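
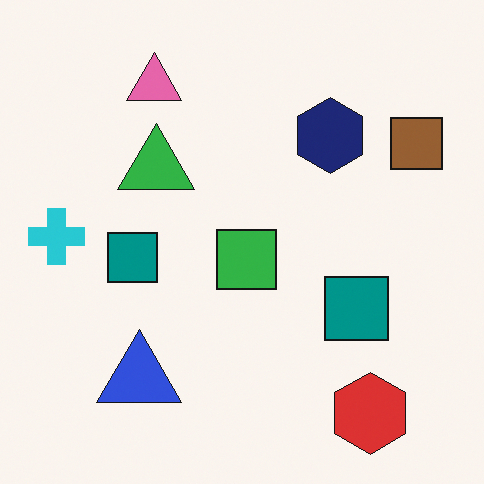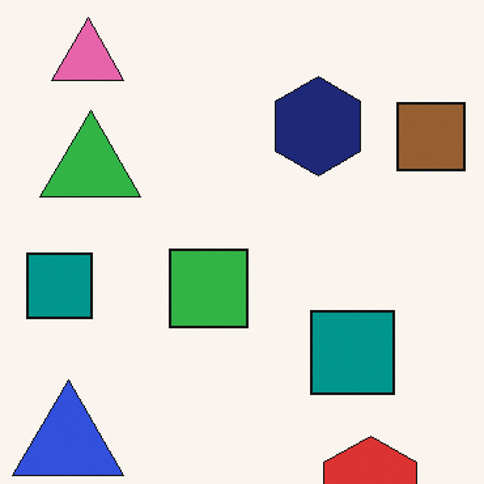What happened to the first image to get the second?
Cropped slightly and scaled back up.

The visible shapes are larger and the field of view is narrower; shapes near the original edges may be partly or wholly outside the frame — a crop-and-rescale.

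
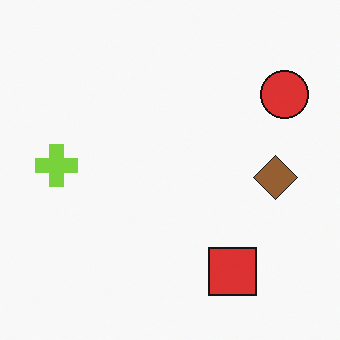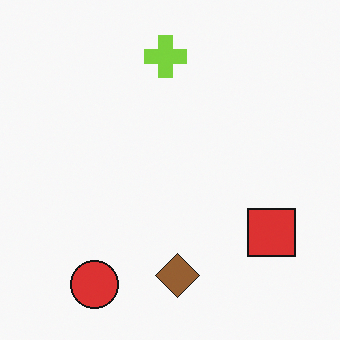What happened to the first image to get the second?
This is the original image transposed (reflected across the top-left ↔ bottom-right diagonal).

Shapes have swapped their row and column positions — what was in the top-right is now in the bottom-left — a diagonal reflection.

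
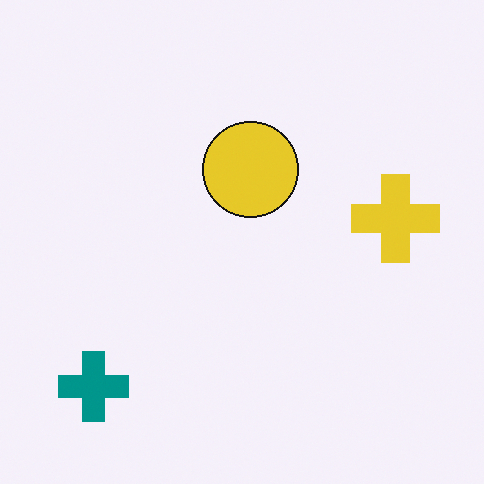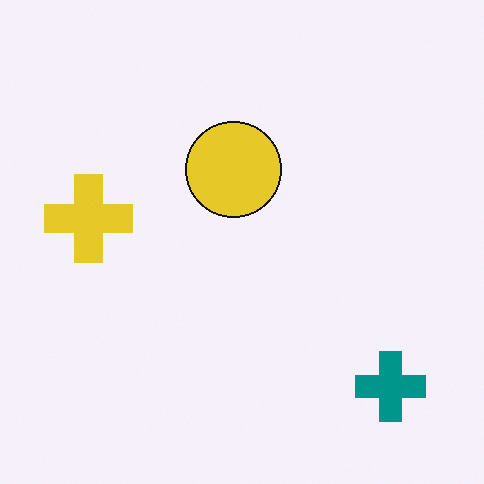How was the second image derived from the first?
Flipped horizontally (left ↔ right).

The yellow cross is in the right of the first image and the left of the second — shapes on opposite sides of the vertical midline have swapped in a mirror flip.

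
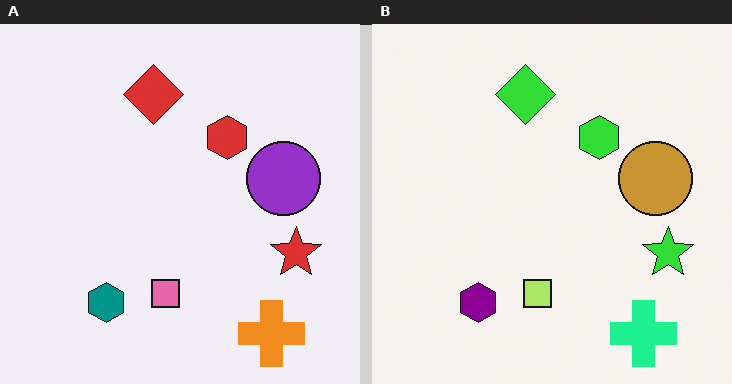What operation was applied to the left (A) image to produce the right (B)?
The transformation is: hue-shifted noticeably.

Every shape's color has rotated by the same amount around the hue wheel — a uniform hue shift.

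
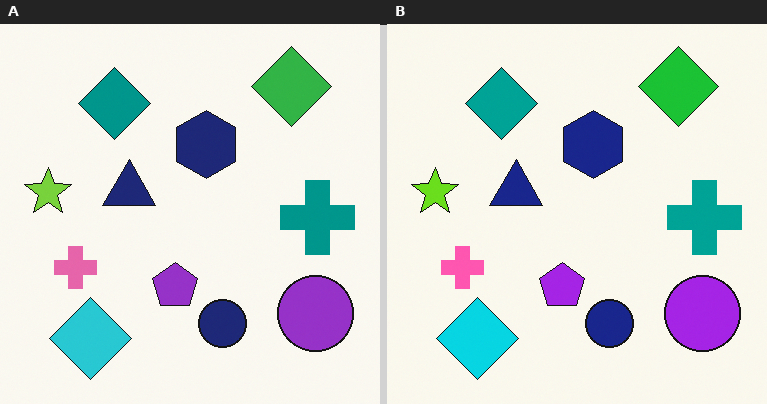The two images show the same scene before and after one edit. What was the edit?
The image was slightly oversaturated.

All colors are more vivid — a global saturation change.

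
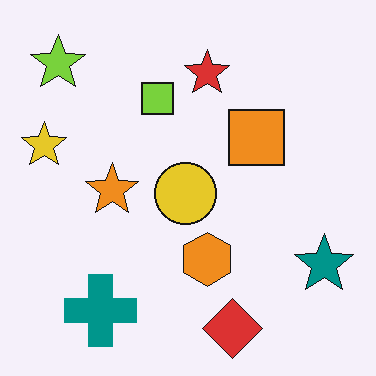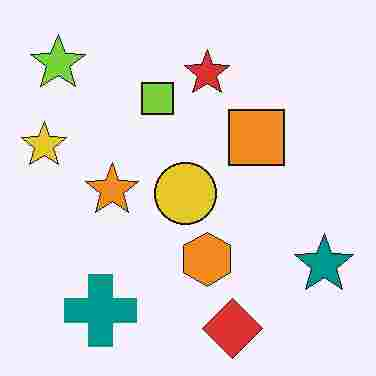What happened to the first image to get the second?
Degraded with heavy JPEG compression.

Blocky 8×8 compression artifacts appear around shape edges and the flat background shows ringing — characteristic JPEG degradation.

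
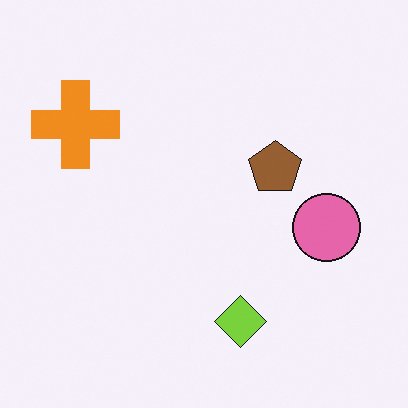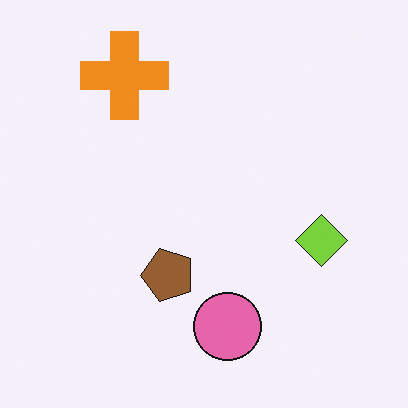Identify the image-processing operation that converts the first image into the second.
The transformation is: transposed (reflected across the top-left ↔ bottom-right diagonal).

Shapes have swapped their row and column positions — what was in the top-right is now in the bottom-left — a diagonal reflection.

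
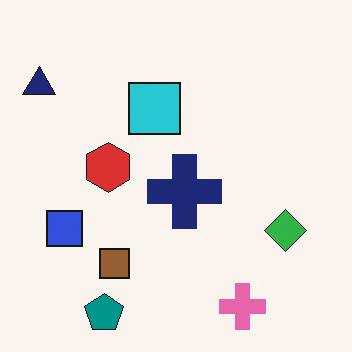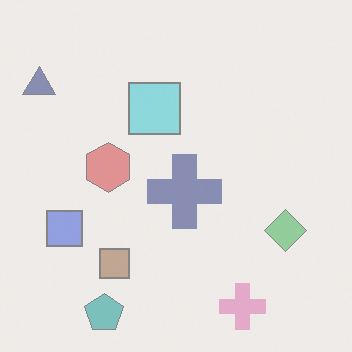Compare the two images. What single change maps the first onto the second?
Given much lower contrast.

Tones are pushed toward mid-grey across the whole image — a global contrast change.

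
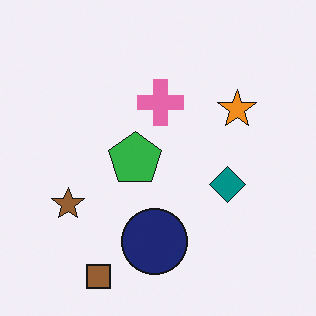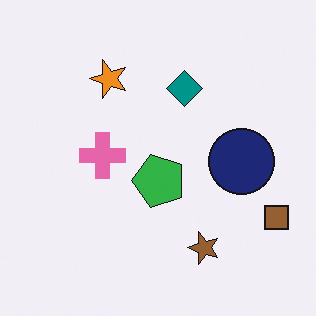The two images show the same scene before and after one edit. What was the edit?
Rotated 90° counter-clockwise.

The brown square sits in the bottom-left of the first image and the bottom-right of the second — consistent with a whole-image 90° counter-clockwise rotation.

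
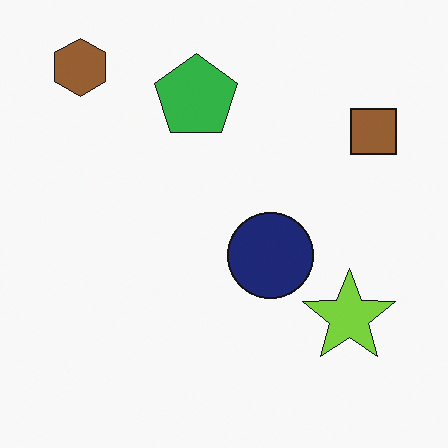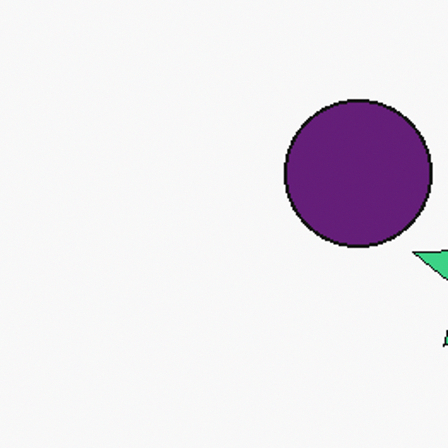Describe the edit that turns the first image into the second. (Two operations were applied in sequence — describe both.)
Hue-shifted slightly, then cropped to a noticeably smaller region and rescaled.

Every shape's color has rotated by the same amount around the hue wheel — a uniform hue shift. The visible shapes are larger and the field of view is narrower; shapes near the original edges may be partly or wholly outside the frame — a crop-and-rescale.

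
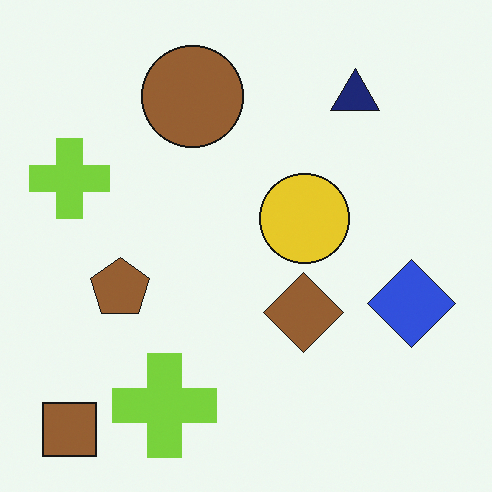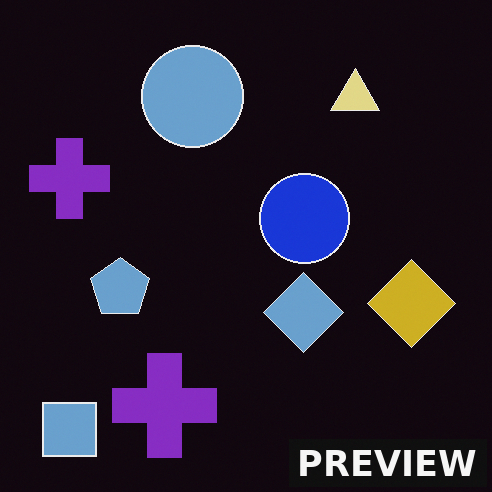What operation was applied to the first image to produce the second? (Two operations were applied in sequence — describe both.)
This is the original image color-inverted (negative), then watermarked with the text "PREVIEW" in the lower-right corner.

The light background has become dark and every shape's color is its complement — a photographic negative. A dark label reading "PREVIEW" appears in the lower-right corner.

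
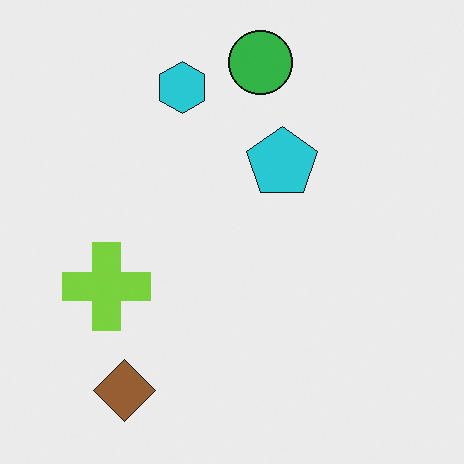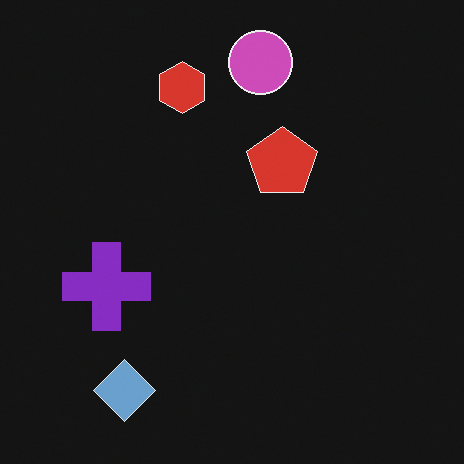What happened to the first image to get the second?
This is the original image color-inverted (negative).

The light background has become dark and every shape's color is its complement — a photographic negative.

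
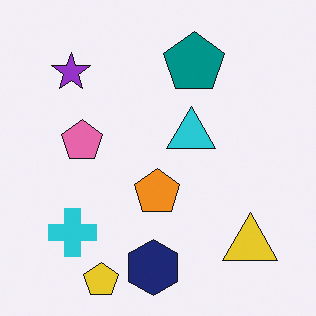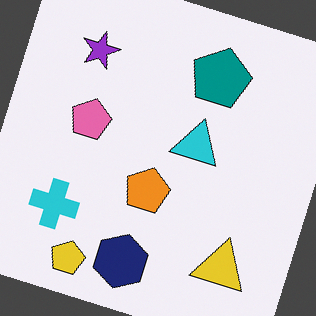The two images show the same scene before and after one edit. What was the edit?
It was rotated clockwise by a clearly visible amount.

Every shape is tilted by the same angle and the image corners show triangular fill wedges — a whole-image rotation by a non-right angle.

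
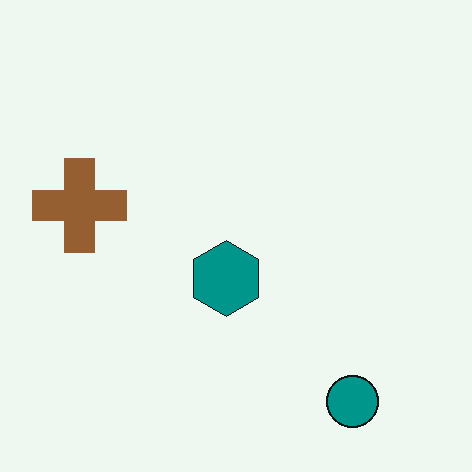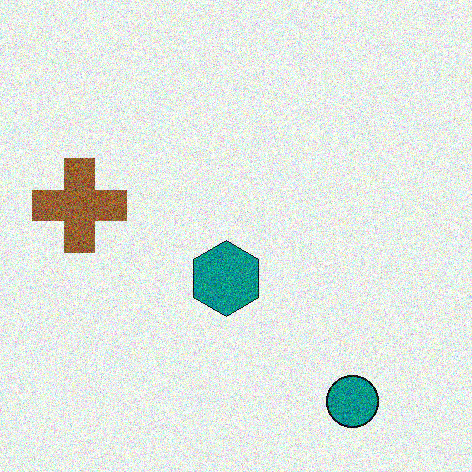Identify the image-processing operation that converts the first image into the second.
The image was degraded with strong gaussian noise.

Random speckle covers the whole image, including the flat background.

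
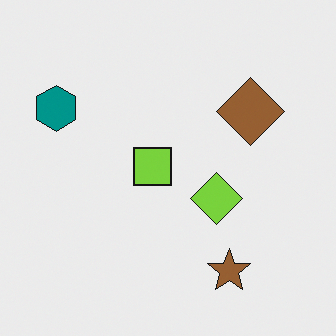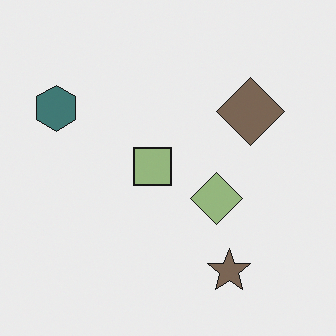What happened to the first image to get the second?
The transformation is: made much more muted (saturation change).

All colors are more muted and greyish — a global saturation change.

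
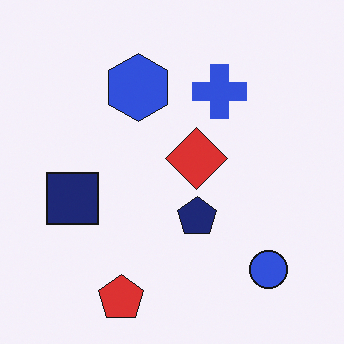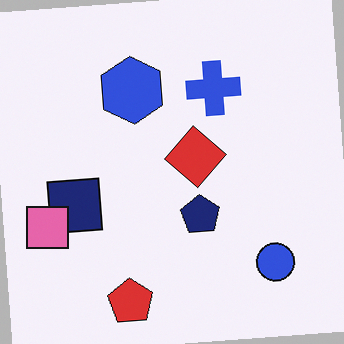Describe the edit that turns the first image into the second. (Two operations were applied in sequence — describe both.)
Rotated counter-clockwise by a small amount, then overlaid with an additional pink square.

Every shape is tilted by the same angle and the image corners show triangular fill wedges — a whole-image rotation by a non-right angle. A pink square appears in the second image that is absent from the first.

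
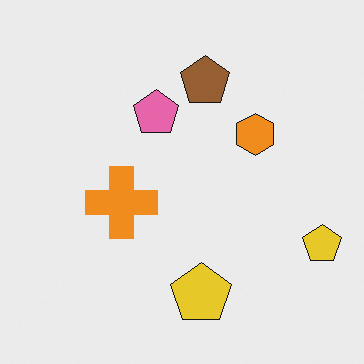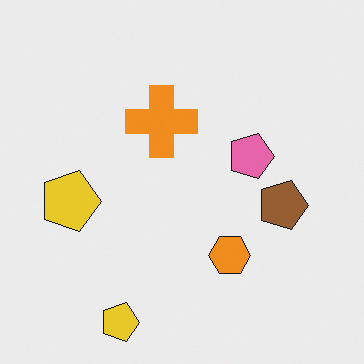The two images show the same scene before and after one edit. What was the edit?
The image was rotated 90° clockwise.

The brown pentagon sits in the top of the first image and the right of the second — consistent with a whole-image 90° clockwise rotation.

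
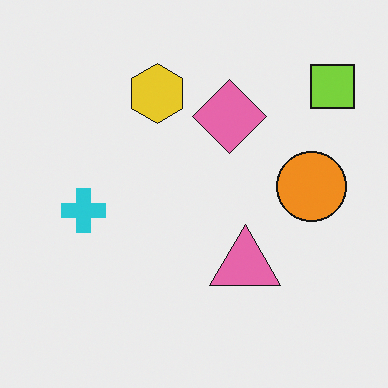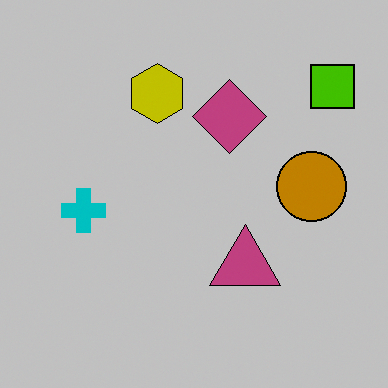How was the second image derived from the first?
Aggressively posterized.

Each flat color has snapped to a coarser quantized level — most visibly, the near-white background has dropped to a flat grey.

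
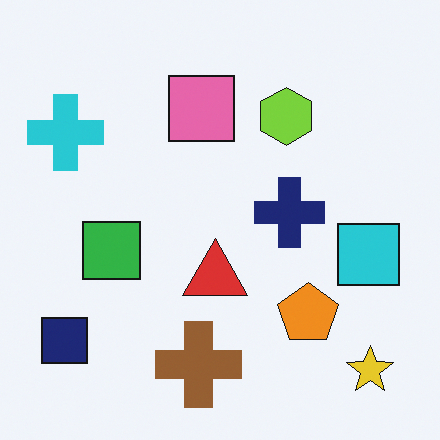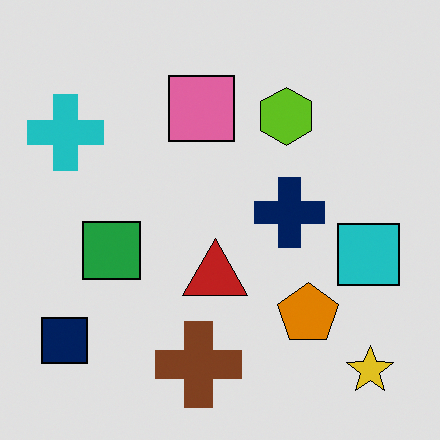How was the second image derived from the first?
This is the original image posterized to a reduced palette.

Each flat color has snapped to a coarser quantized level — most visibly, the near-white background has dropped to a flat grey.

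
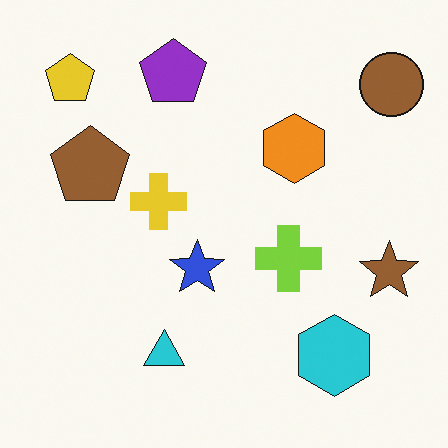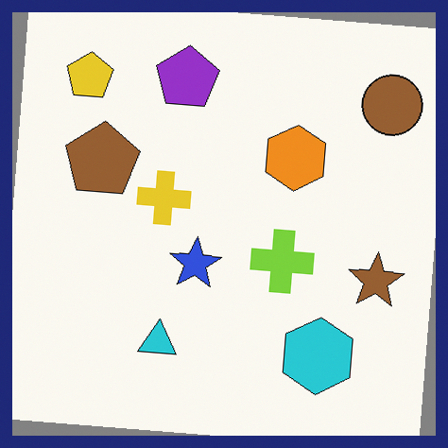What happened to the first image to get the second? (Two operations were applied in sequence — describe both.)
The second image is the first rotated clockwise by a slight angle, then framed with a navy border.

Every shape is tilted by the same angle and the image corners show triangular fill wedges — a whole-image rotation by a non-right angle. A solid navy frame runs around the edge of the second image, with the content slightly shrunk inside it.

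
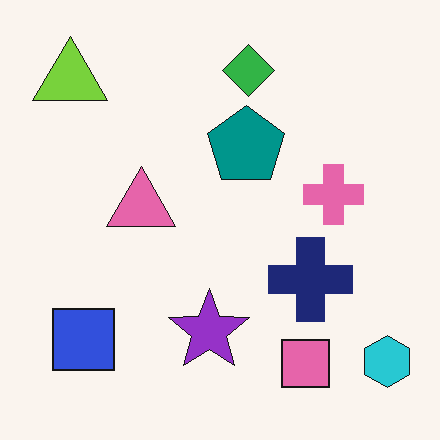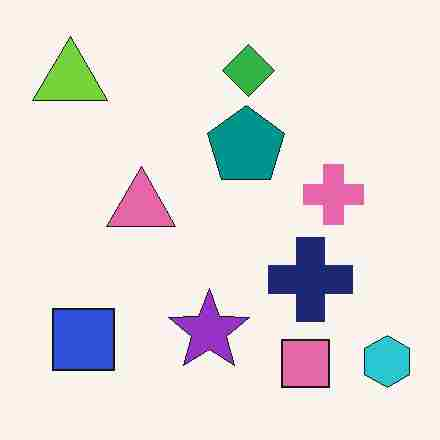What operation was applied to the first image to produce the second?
Degraded with heavy JPEG compression.

Blocky 8×8 compression artifacts appear around shape edges and the flat background shows ringing — characteristic JPEG degradation.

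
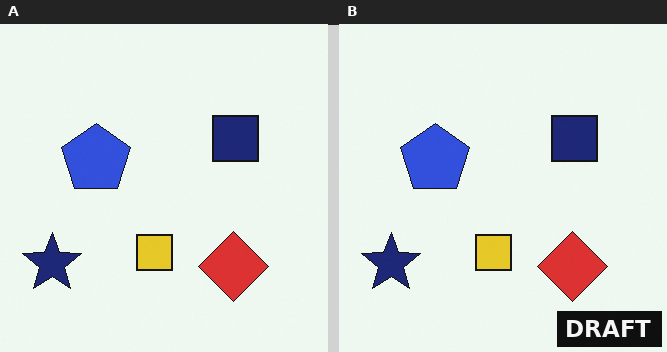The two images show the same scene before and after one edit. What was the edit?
This is the original image watermarked with the text "DRAFT" in the lower-right corner.

A dark label reading "DRAFT" appears in the lower-right corner.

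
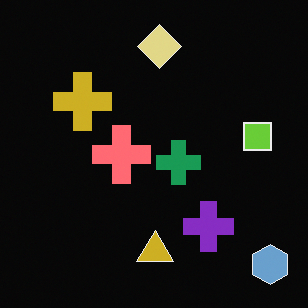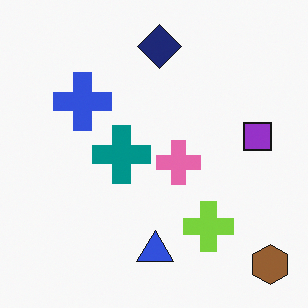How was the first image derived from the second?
The transformation is: color-inverted (negative).

The light background has become dark and every shape's color is its complement — a photographic negative.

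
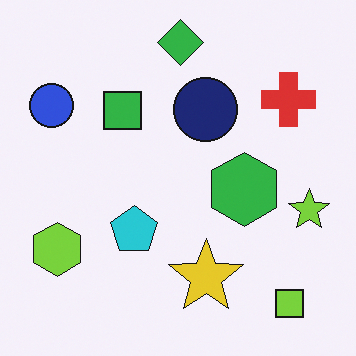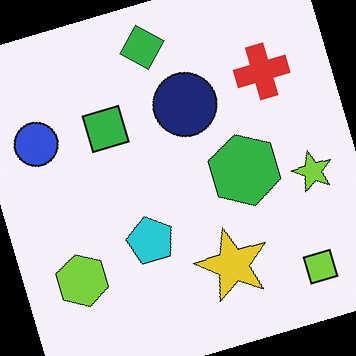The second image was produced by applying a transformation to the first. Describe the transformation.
The second image is the first rotated counter-clockwise by a clearly visible amount.

Every shape is tilted by the same angle and the image corners show triangular fill wedges — a whole-image rotation by a non-right angle.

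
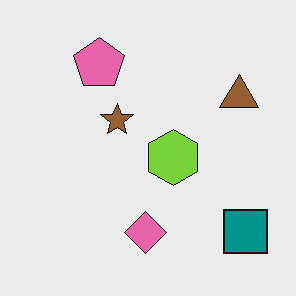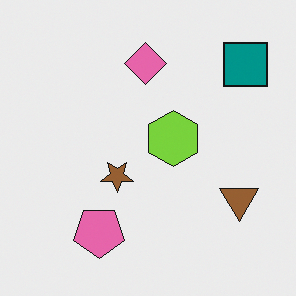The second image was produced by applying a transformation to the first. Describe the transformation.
The transformation is: flipped vertically (top ↔ bottom).

The pink pentagon is in the top of the first image and the bottom of the second — shapes on opposite sides of the horizontal midline have swapped in a mirror flip.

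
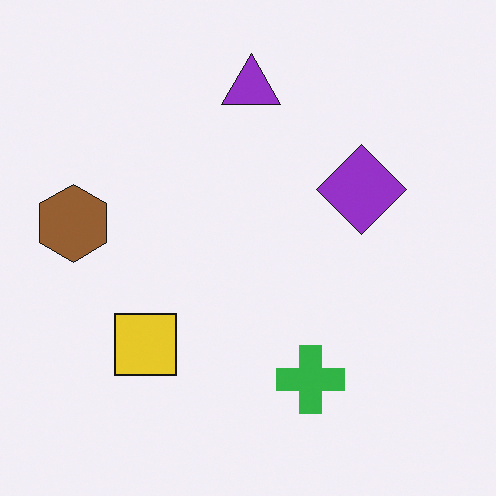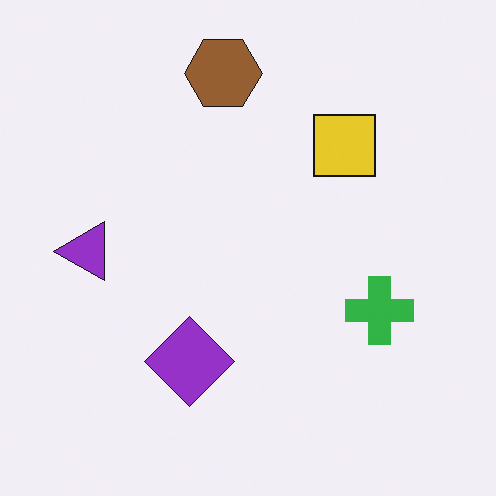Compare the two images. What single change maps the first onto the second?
Transposed (reflected across the top-left ↔ bottom-right diagonal).

Shapes have swapped their row and column positions — what was in the top-right is now in the bottom-left — a diagonal reflection.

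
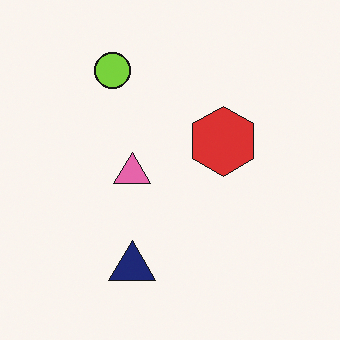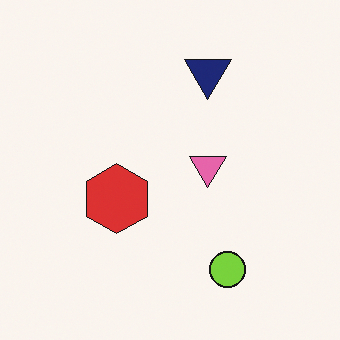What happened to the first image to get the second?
Rotated 180°.

The lime circle sits in the top-left of the first image and the bottom-right of the second — consistent with a whole-image 180° rotation.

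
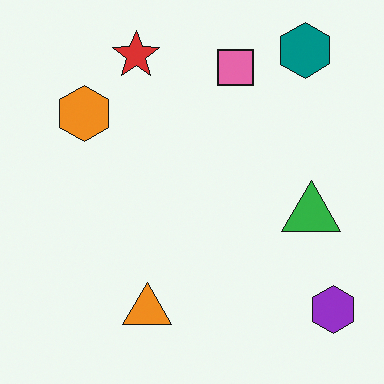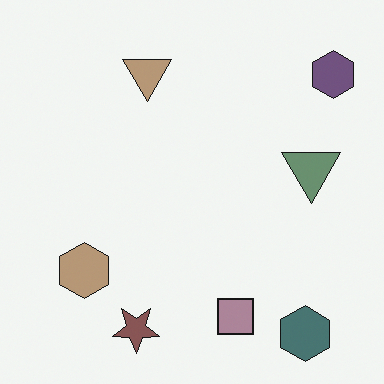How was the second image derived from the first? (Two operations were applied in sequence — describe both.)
Flipped vertically (top ↔ bottom), then heavily desaturated.

The teal hexagon is in the top-right of the first image and the bottom-right of the second — shapes on opposite sides of the horizontal midline have swapped in a mirror flip. All colors are more muted and greyish — a global saturation change.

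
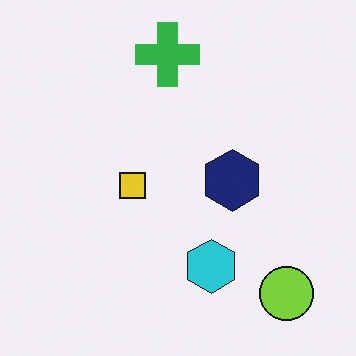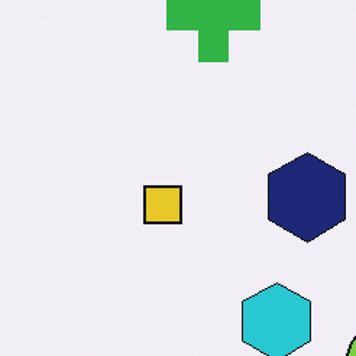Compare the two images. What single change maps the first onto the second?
Cropped to a modestly smaller region and rescaled.

The visible shapes are larger and the field of view is narrower; shapes near the original edges may be partly or wholly outside the frame — a crop-and-rescale.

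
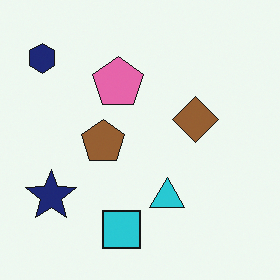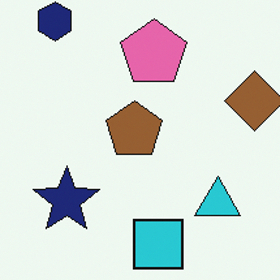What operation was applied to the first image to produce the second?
This is the original image cropped to a modestly smaller region and rescaled.

The visible shapes are larger and the field of view is narrower; shapes near the original edges may be partly or wholly outside the frame — a crop-and-rescale.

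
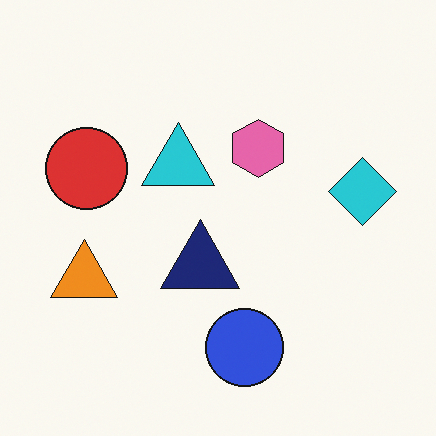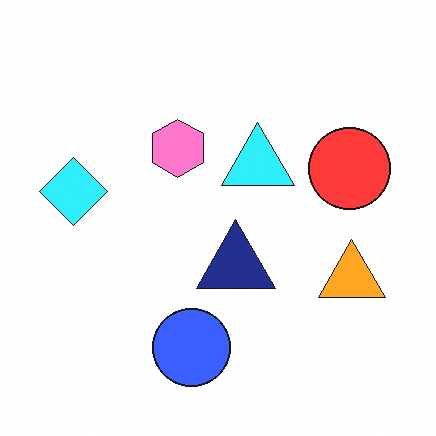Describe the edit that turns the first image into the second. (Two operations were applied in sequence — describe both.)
It was slightly brightened, then flipped horizontally (left ↔ right).

Every pixel — background and shapes alike — is uniformly brightened. The cyan diamond is in the right of the first image and the left of the second — shapes on opposite sides of the vertical midline have swapped in a mirror flip.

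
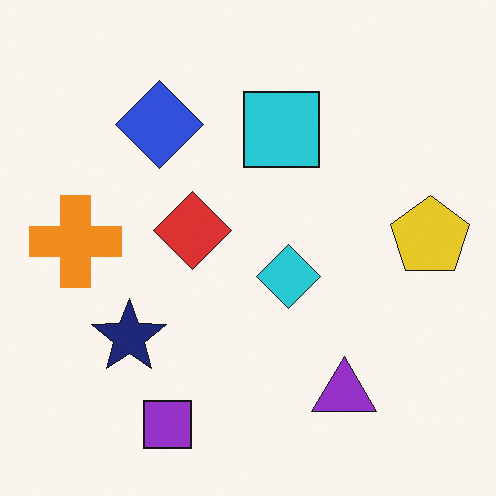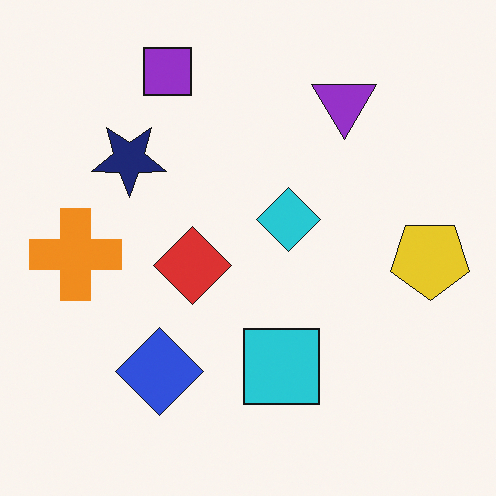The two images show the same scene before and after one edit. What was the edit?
The second image is the first flipped vertically (top ↔ bottom).

The purple square is in the bottom of the first image and the top of the second — shapes on opposite sides of the horizontal midline have swapped in a mirror flip.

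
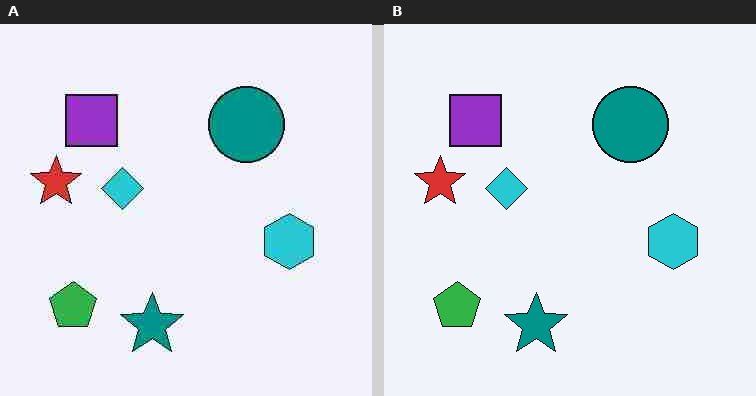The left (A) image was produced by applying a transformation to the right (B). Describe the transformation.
It was degraded with heavy JPEG compression.

Blocky 8×8 compression artifacts appear around shape edges and the flat background shows ringing — characteristic JPEG degradation.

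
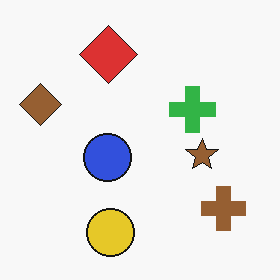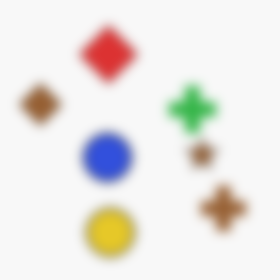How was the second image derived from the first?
The second image is the first heavily blurred.

Shape edges and outlines are uniformly softened across the whole image.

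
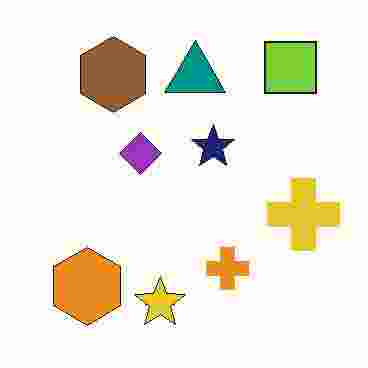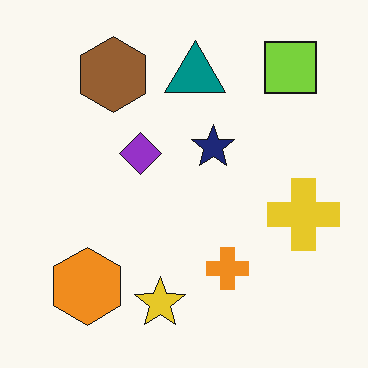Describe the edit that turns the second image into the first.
The first image is the second heavily JPEG-compressed with obvious blocking artifacts.

Blocky 8×8 compression artifacts appear around shape edges and the flat background shows ringing — characteristic JPEG degradation.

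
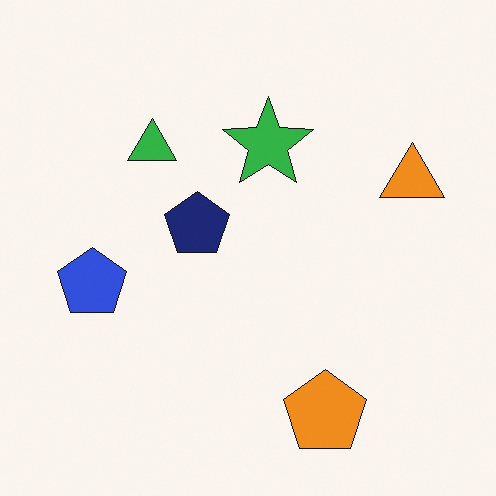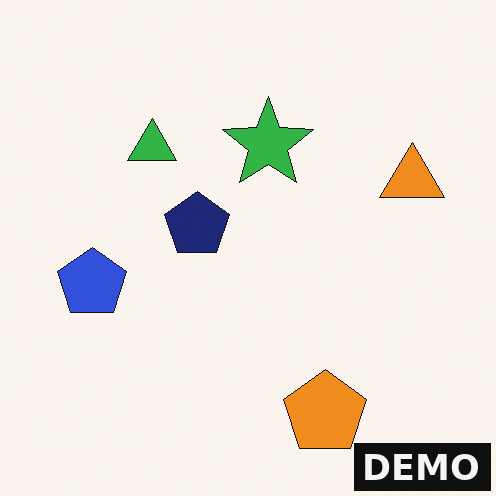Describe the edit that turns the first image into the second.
The second image is the first watermarked with the text "DEMO" in the lower-right corner.

A dark label reading "DEMO" appears in the lower-right corner.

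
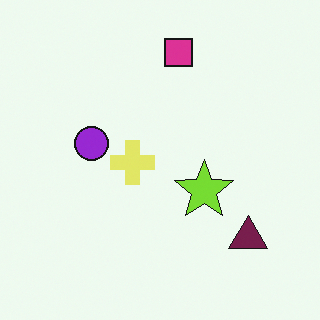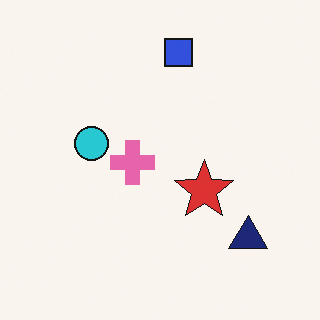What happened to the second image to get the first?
The first image is the second hue-shifted noticeably.

Every shape's color has rotated by the same amount around the hue wheel — a uniform hue shift.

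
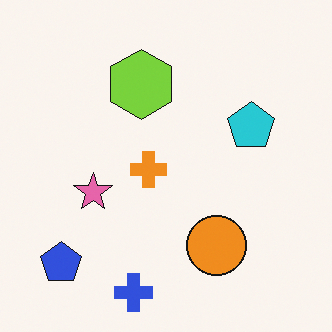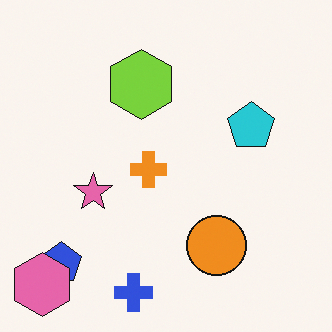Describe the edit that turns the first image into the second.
It was overlaid with an additional pink hexagon.

A pink hexagon appears in the second image that is absent from the first.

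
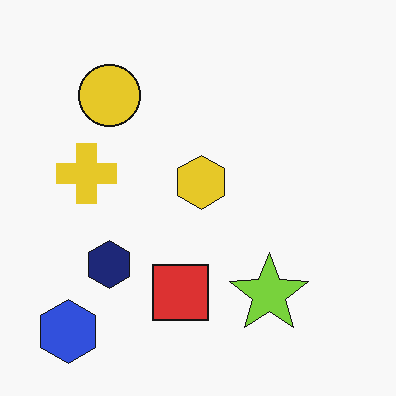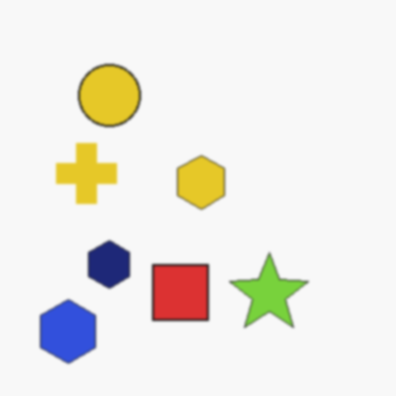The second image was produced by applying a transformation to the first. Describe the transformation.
The transformation is: given a subtle gaussian blur.

Shape edges and outlines are uniformly softened across the whole image.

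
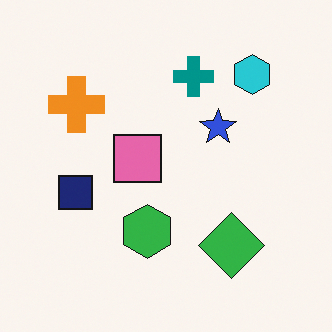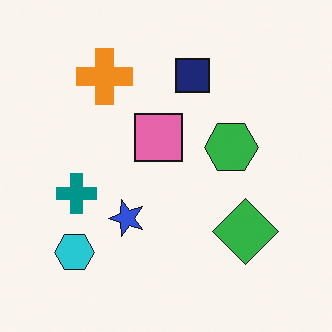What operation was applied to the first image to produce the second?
It was transposed (reflected across the top-left ↔ bottom-right diagonal).

Shapes have swapped their row and column positions — what was in the top-right is now in the bottom-left — a diagonal reflection.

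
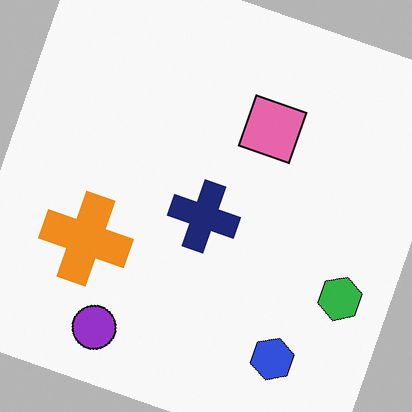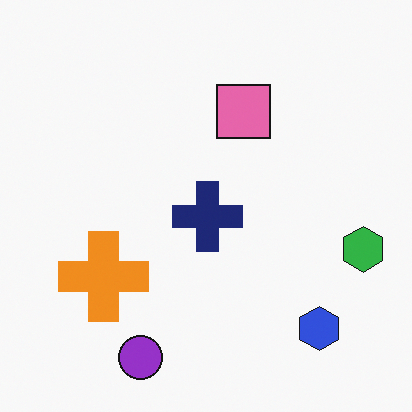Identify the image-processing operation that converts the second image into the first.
This is the original image rotated clockwise by a moderate amount.

Every shape is tilted by the same angle and the image corners show triangular fill wedges — a whole-image rotation by a non-right angle.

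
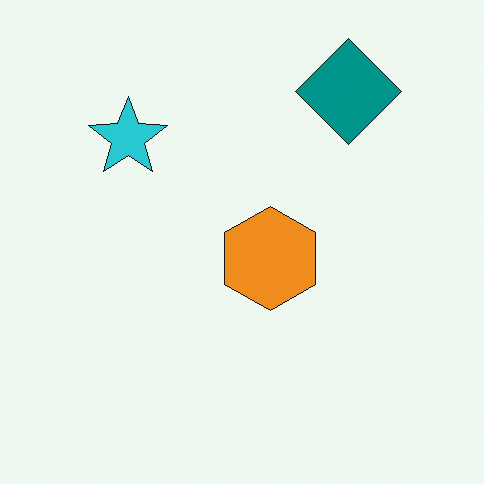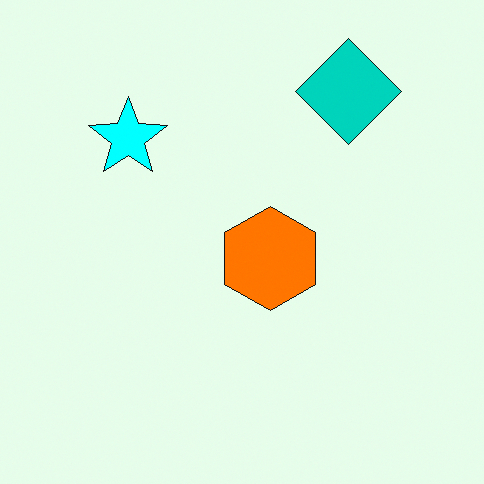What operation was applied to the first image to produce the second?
The image was made much more vivid (saturation change).

All colors are more vivid — a global saturation change.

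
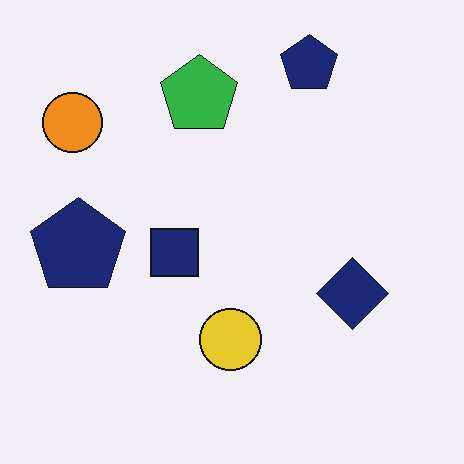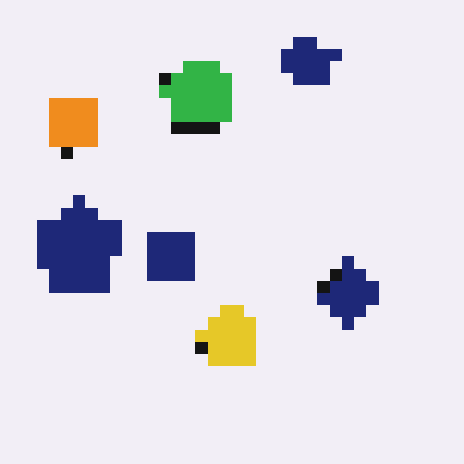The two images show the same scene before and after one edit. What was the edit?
The second image is the first heavily pixelated into large blocks.

Shapes are reduced to large square blocks; fine edges and outlines are lost — a downscale-then-upscale (mosaic) effect.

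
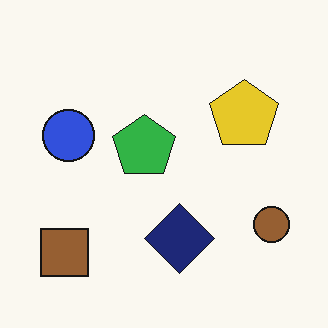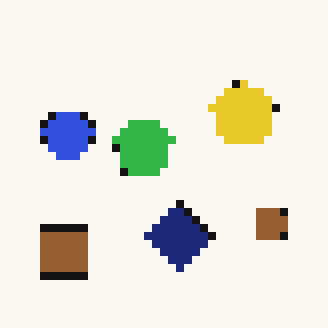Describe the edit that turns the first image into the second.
Pixelated into visible square blocks.

Shapes are reduced to large square blocks; fine edges and outlines are lost — a downscale-then-upscale (mosaic) effect.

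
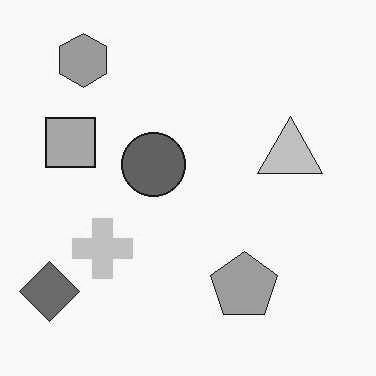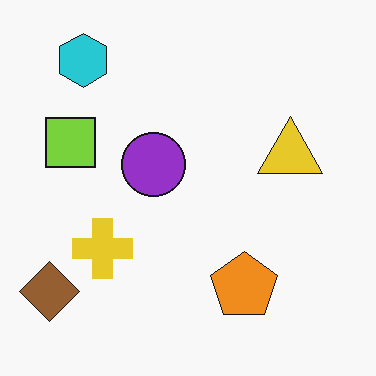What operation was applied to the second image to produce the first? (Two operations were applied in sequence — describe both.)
The first image is the second JPEG-compressed with visible artifacts, then converted to grayscale.

Blocky 8×8 compression artifacts appear around shape edges and the flat background shows ringing — characteristic JPEG degradation. All color is removed — every shape is now a shade of grey.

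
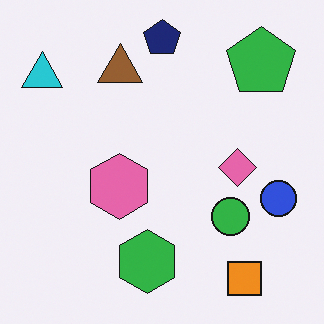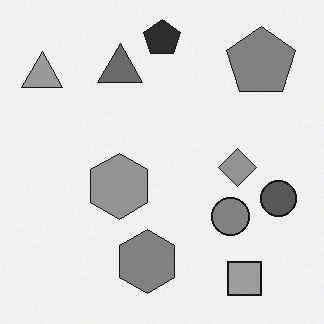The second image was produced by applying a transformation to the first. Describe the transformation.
The image was converted to grayscale.

All color is removed — every shape is now a shade of grey.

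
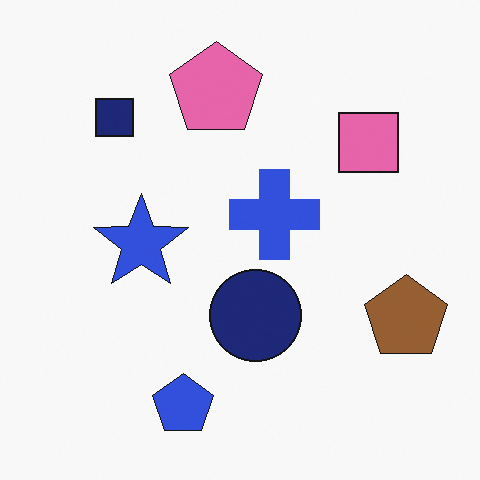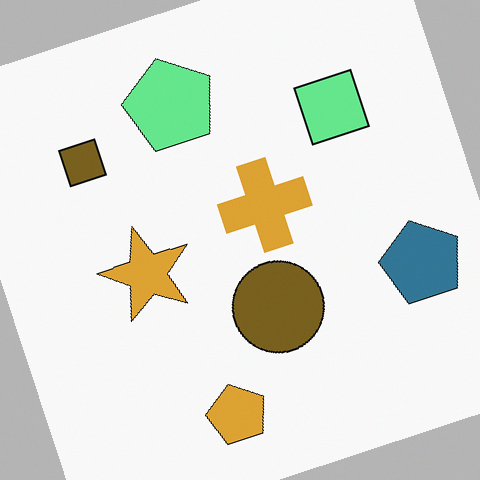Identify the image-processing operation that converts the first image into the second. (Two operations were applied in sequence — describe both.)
The second image is the first rotated counter-clockwise by a clearly visible amount, then hue-shifted by a large amount.

Every shape is tilted by the same angle and the image corners show triangular fill wedges — a whole-image rotation by a non-right angle. Every shape's color has rotated by the same amount around the hue wheel — a uniform hue shift.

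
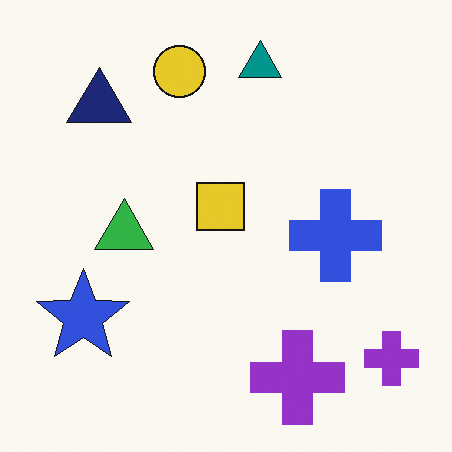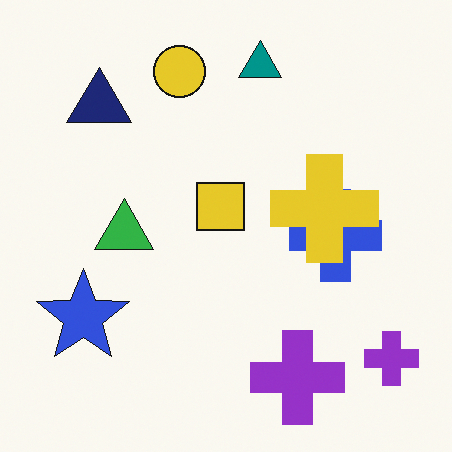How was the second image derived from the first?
The image was overlaid with an additional yellow cross.

A yellow cross appears in the second image that is absent from the first.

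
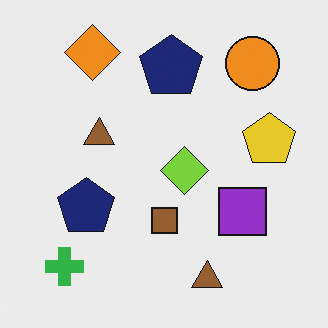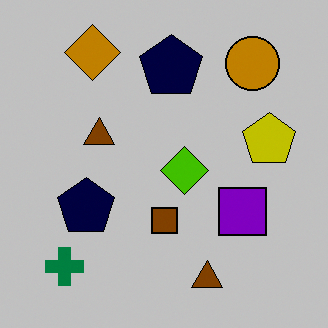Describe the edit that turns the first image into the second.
It was aggressively posterized.

Each flat color has snapped to a coarser quantized level — most visibly, the near-white background has dropped to a flat grey.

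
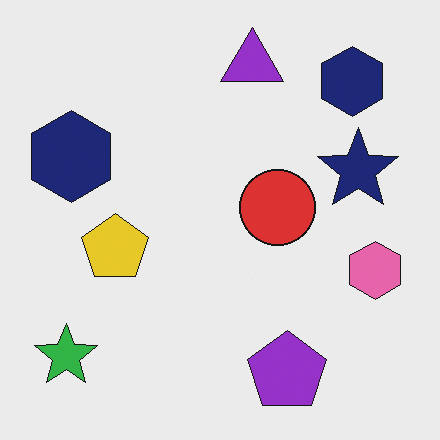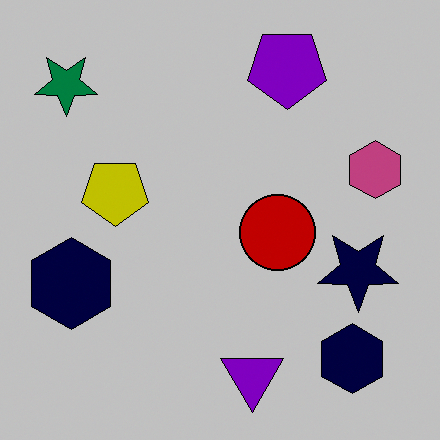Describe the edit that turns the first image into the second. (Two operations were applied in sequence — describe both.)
It was heavily posterized to just a handful of flat colors, then flipped vertically (top ↔ bottom).

Each flat color has snapped to a coarser quantized level — most visibly, the near-white background has dropped to a flat grey. The purple triangle is in the top of the first image and the bottom of the second — shapes on opposite sides of the horizontal midline have swapped in a mirror flip.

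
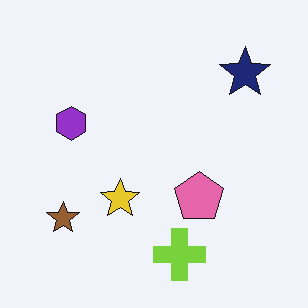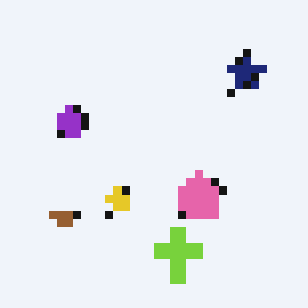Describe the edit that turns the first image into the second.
The second image is the first pixelated into visible square blocks.

Shapes are reduced to large square blocks; fine edges and outlines are lost — a downscale-then-upscale (mosaic) effect.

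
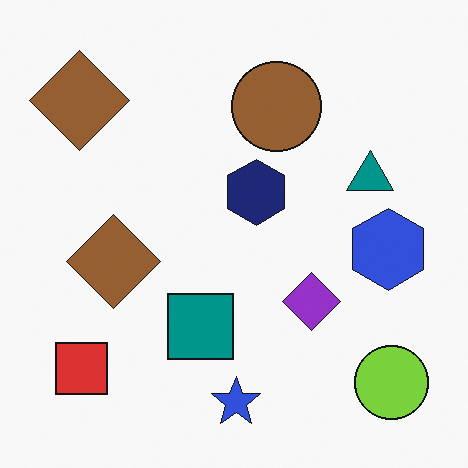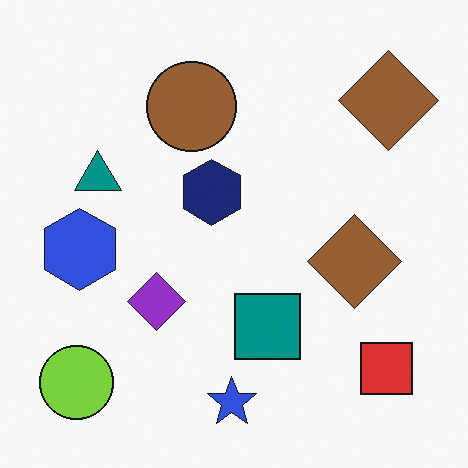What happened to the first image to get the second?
The image was flipped horizontally (left ↔ right).

The lime circle is in the bottom-right of the first image and the bottom-left of the second — shapes on opposite sides of the vertical midline have swapped in a mirror flip.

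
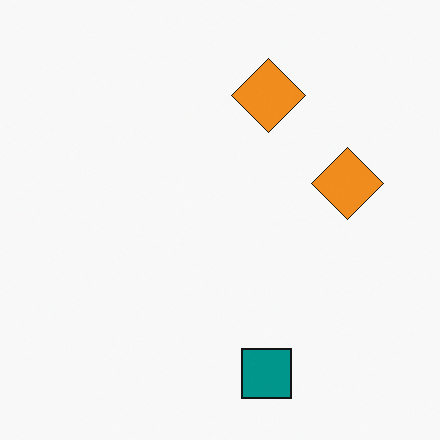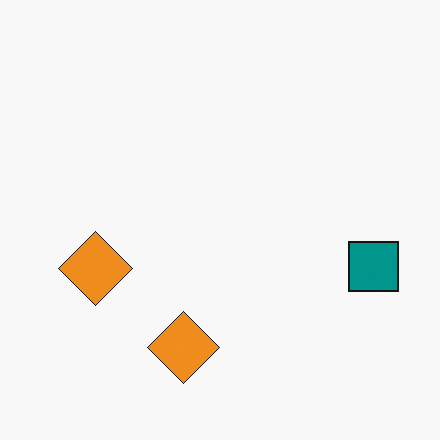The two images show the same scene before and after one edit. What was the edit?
The image was transposed (reflected across the top-left ↔ bottom-right diagonal).

Shapes have swapped their row and column positions — what was in the top-right is now in the bottom-left — a diagonal reflection.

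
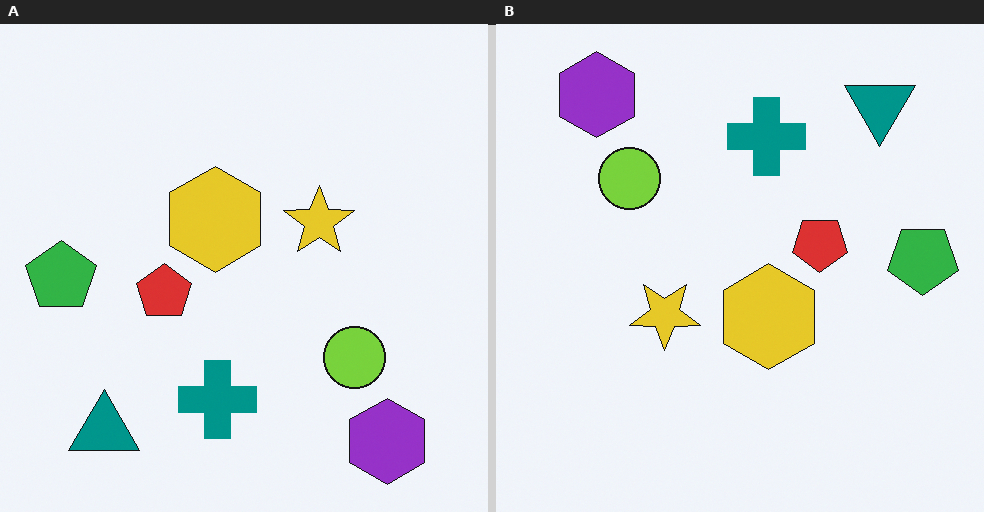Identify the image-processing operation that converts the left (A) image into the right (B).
It was rotated 180°.

The purple hexagon sits in the bottom-right of the left (A) image and the top-left of the right (B) — consistent with a whole-image 180° rotation.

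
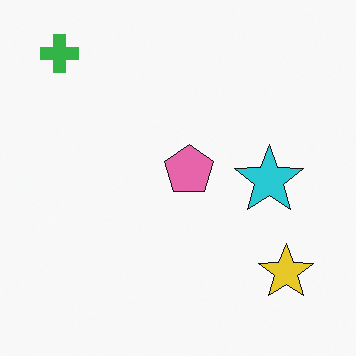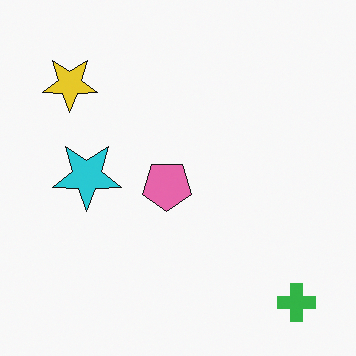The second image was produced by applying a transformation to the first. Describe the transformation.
The image was rotated 180°.

The green cross sits in the top-left of the first image and the bottom-right of the second — consistent with a whole-image 180° rotation.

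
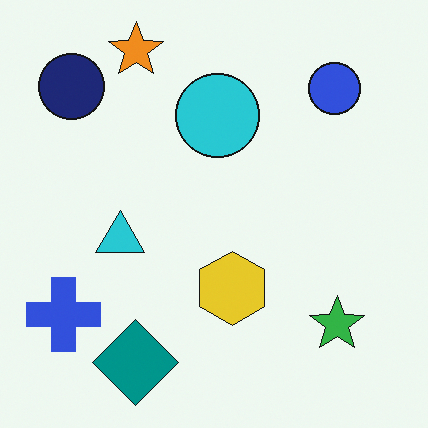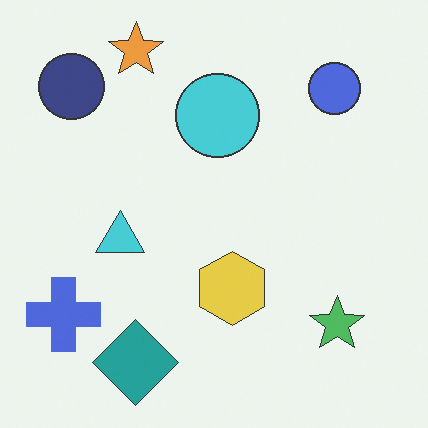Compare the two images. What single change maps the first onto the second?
This is the original image given slightly reduced contrast.

Tones are pushed toward mid-grey across the whole image — a global contrast change.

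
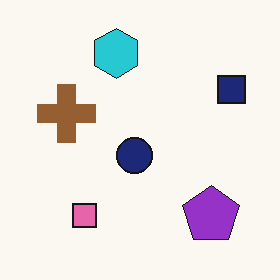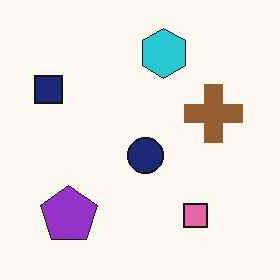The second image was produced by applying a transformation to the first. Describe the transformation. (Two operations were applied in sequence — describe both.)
The second image is the first JPEG-compressed with visible artifacts, then flipped horizontally (left ↔ right).

Blocky 8×8 compression artifacts appear around shape edges and the flat background shows ringing — characteristic JPEG degradation. The navy square is in the top-right of the first image and the top-left of the second — shapes on opposite sides of the vertical midline have swapped in a mirror flip.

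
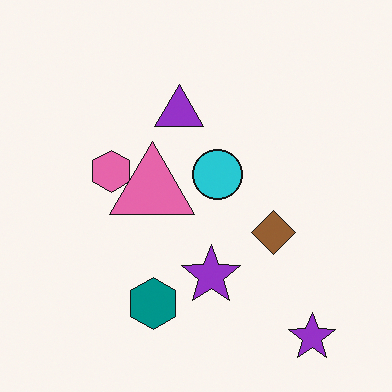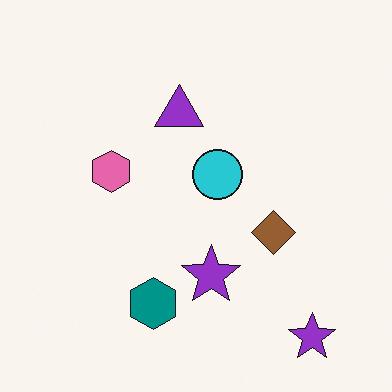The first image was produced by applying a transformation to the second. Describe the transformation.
It was overlaid with an additional pink triangle.

A pink triangle appears in the first image that is absent from the second.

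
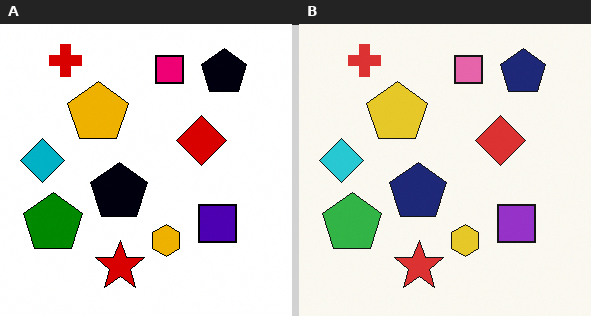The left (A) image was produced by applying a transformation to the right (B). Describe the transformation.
This is the original image boosted in contrast.

Tones are pushed away from mid-grey across the whole image — a global contrast change.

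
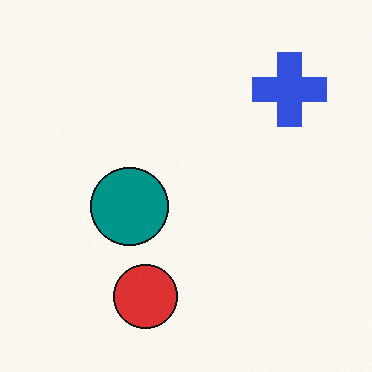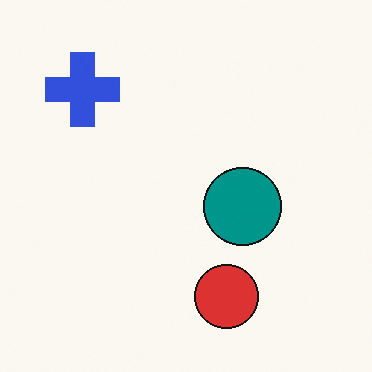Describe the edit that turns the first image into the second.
The image was flipped horizontally (left ↔ right).

The blue cross is in the top-right of the first image and the top-left of the second — shapes on opposite sides of the vertical midline have swapped in a mirror flip.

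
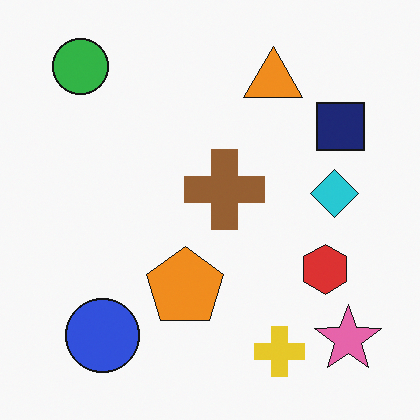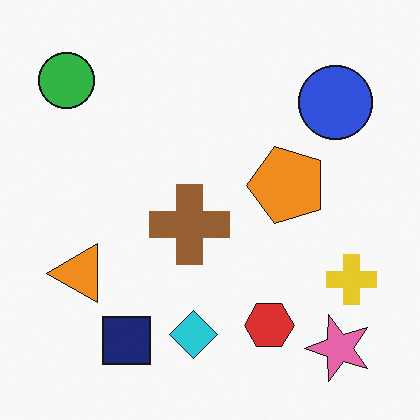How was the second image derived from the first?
It was transposed (reflected across the top-left ↔ bottom-right diagonal).

Shapes have swapped their row and column positions — what was in the top-right is now in the bottom-left — a diagonal reflection.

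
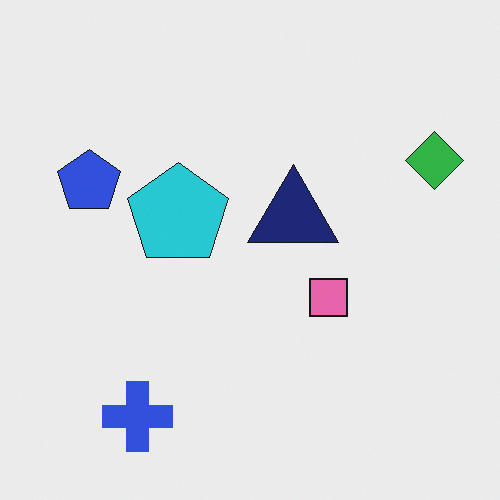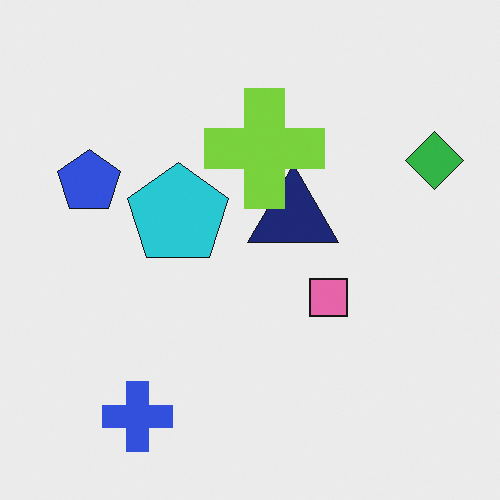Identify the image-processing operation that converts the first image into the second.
Overlaid with an additional lime cross.

A lime cross appears in the second image that is absent from the first.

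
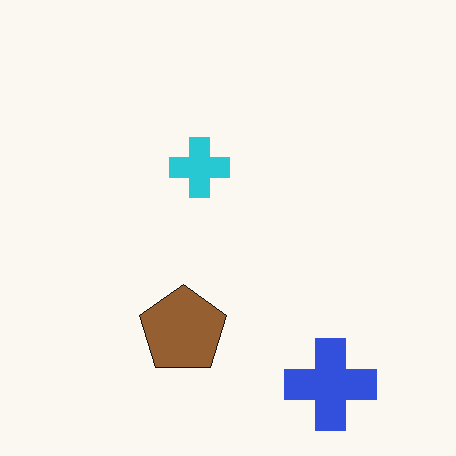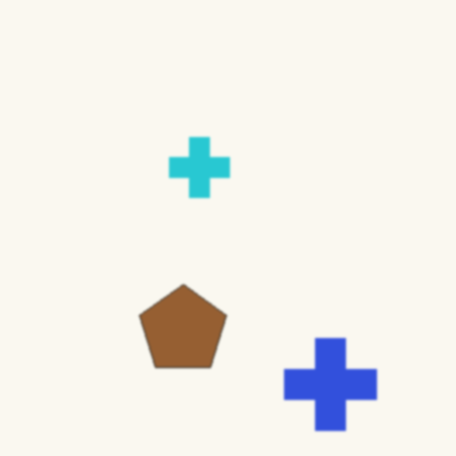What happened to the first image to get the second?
It was slightly softened.

Shape edges and outlines are uniformly softened across the whole image.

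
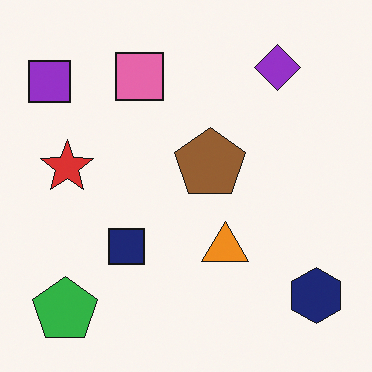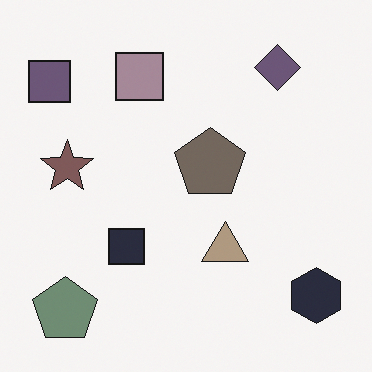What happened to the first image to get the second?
The image was made much more muted (saturation change).

All colors are more muted and greyish — a global saturation change.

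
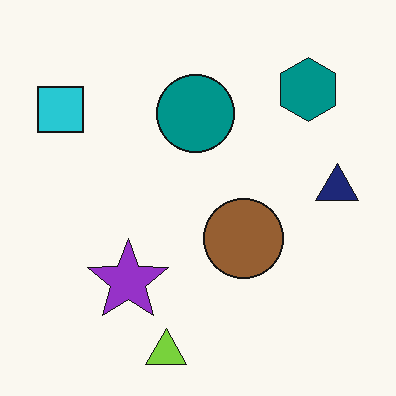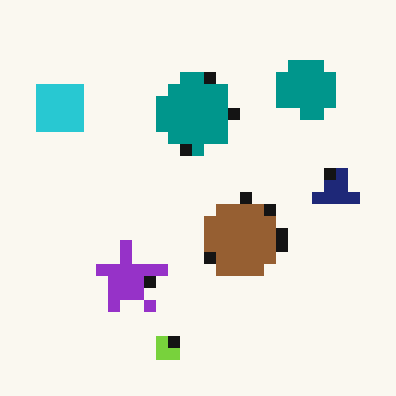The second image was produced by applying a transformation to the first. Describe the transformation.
The image was heavily pixelated into large blocks.

Shapes are reduced to large square blocks; fine edges and outlines are lost — a downscale-then-upscale (mosaic) effect.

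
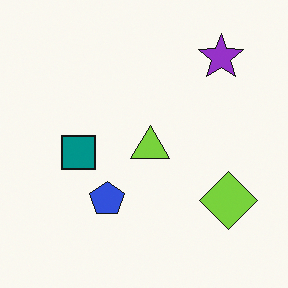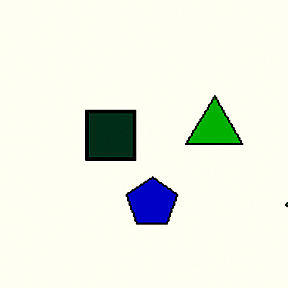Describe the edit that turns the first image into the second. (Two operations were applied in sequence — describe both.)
Cropped slightly and scaled back up, then boosted in contrast.

The visible shapes are larger and the field of view is narrower; shapes near the original edges may be partly or wholly outside the frame — a crop-and-rescale. Tones are pushed away from mid-grey across the whole image — a global contrast change.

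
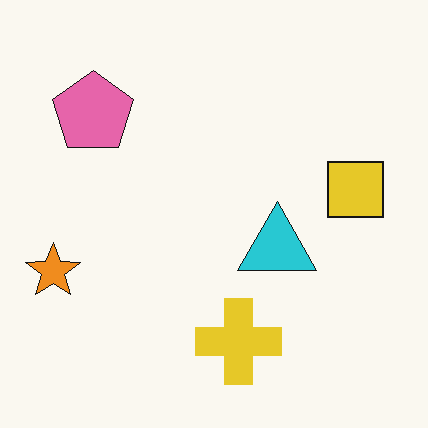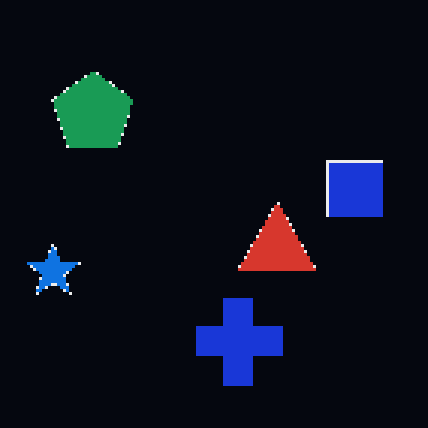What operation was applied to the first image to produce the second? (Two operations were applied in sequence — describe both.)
The transformation is: color-inverted (negative), then lightly pixelated (a mild mosaic effect).

The light background has become dark and every shape's color is its complement — a photographic negative. Shapes are reduced to large square blocks; fine edges and outlines are lost — a downscale-then-upscale (mosaic) effect.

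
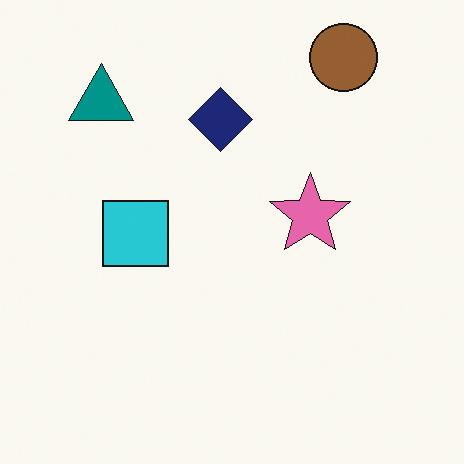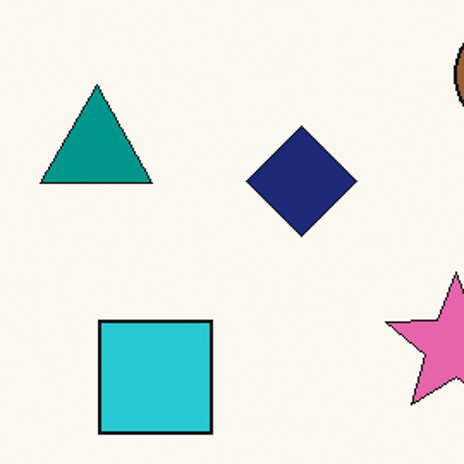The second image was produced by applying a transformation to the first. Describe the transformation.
The image was cropped tightly and scaled back up.

The visible shapes are larger and the field of view is narrower; shapes near the original edges may be partly or wholly outside the frame — a crop-and-rescale.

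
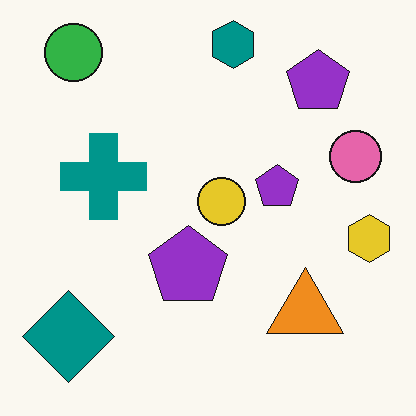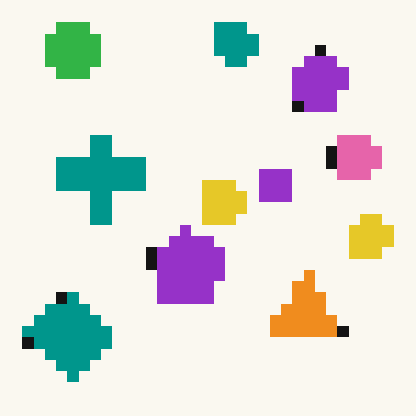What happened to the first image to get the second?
It was heavily pixelated into large blocks.

Shapes are reduced to large square blocks; fine edges and outlines are lost — a downscale-then-upscale (mosaic) effect.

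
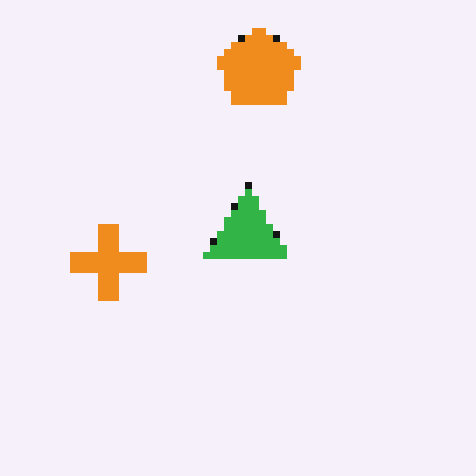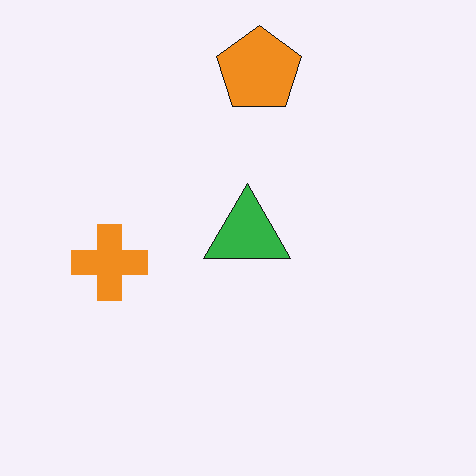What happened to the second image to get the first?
The transformation is: pixelated into visible square blocks.

Shapes are reduced to large square blocks; fine edges and outlines are lost — a downscale-then-upscale (mosaic) effect.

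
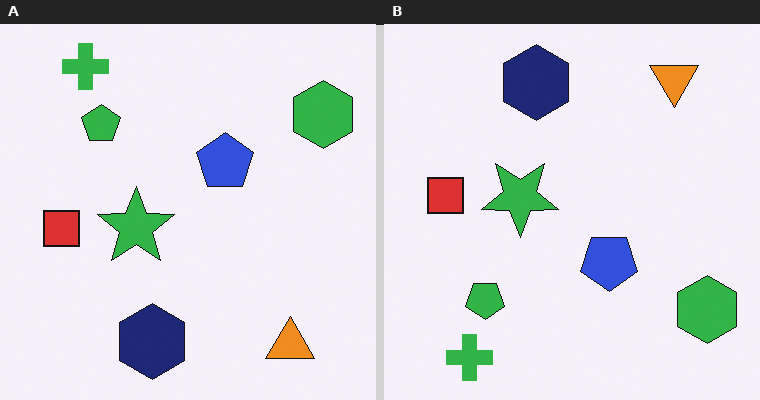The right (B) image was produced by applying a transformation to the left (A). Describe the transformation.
This is the original image flipped vertically (top ↔ bottom).

The green cross is in the top-left of the left (A) image and the bottom-left of the right (B) — shapes on opposite sides of the horizontal midline have swapped in a mirror flip.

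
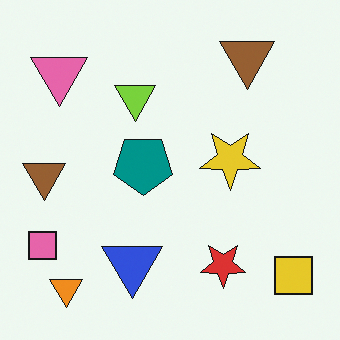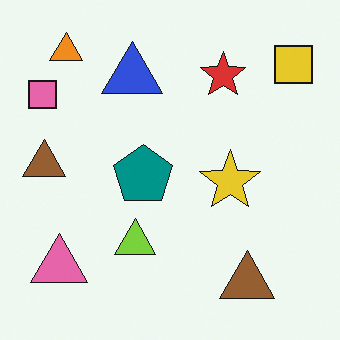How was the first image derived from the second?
This is the original image flipped vertically (top ↔ bottom).

The orange triangle is in the top-left of the second image and the bottom-left of the first — shapes on opposite sides of the horizontal midline have swapped in a mirror flip.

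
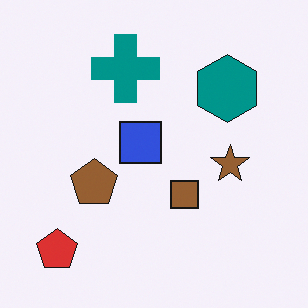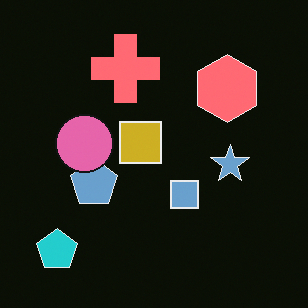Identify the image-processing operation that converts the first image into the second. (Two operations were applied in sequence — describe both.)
The second image is the first color-inverted (negative), then overlaid with an additional pink circle.

The light background has become dark and every shape's color is its complement — a photographic negative. A pink circle appears in the second image that is absent from the first.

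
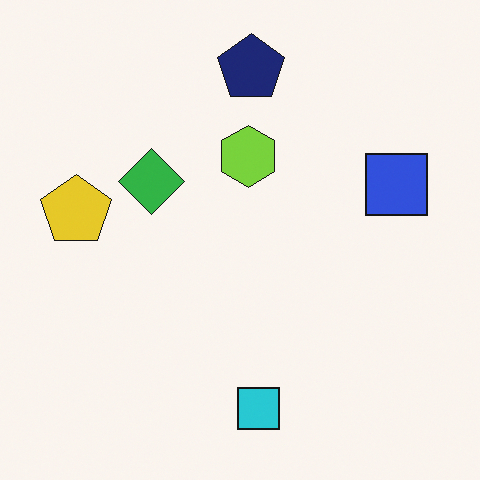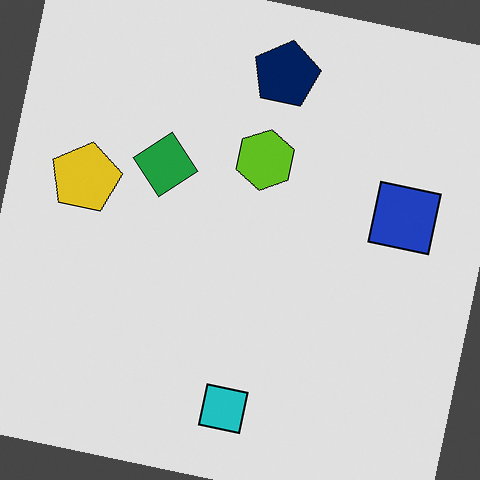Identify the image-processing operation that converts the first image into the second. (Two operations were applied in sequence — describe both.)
The second image is the first moderately posterized, then rotated clockwise by a small amount.

Each flat color has snapped to a coarser quantized level — most visibly, the near-white background has dropped to a flat grey. Every shape is tilted by the same angle and the image corners show triangular fill wedges — a whole-image rotation by a non-right angle.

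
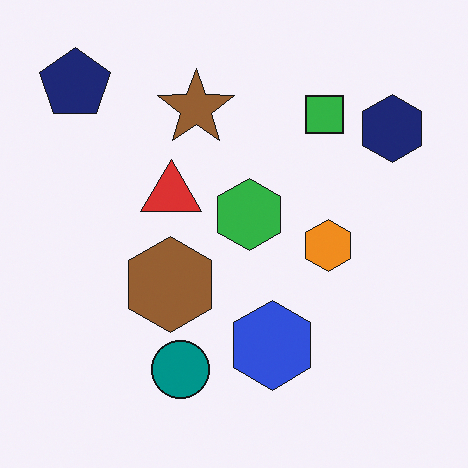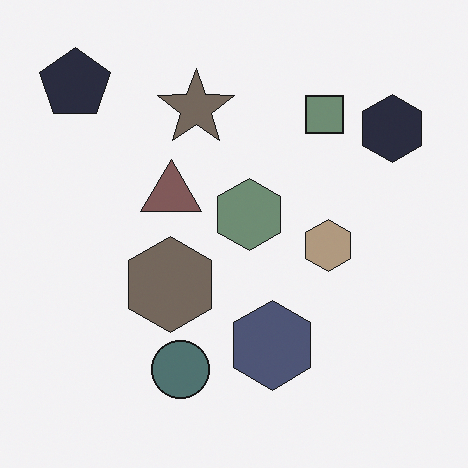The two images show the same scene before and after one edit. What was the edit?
It was heavily desaturated.

All colors are more muted and greyish — a global saturation change.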